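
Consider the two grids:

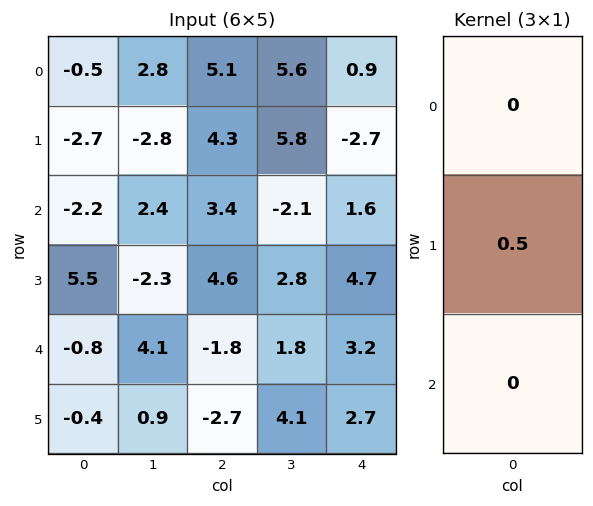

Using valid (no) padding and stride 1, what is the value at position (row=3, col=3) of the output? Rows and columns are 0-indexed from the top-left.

0.9

The receptive field on the input at this output position is [2.8 / 1.8 / 4.1]. Elementwise product with the kernel and sum: 1.8·0.5.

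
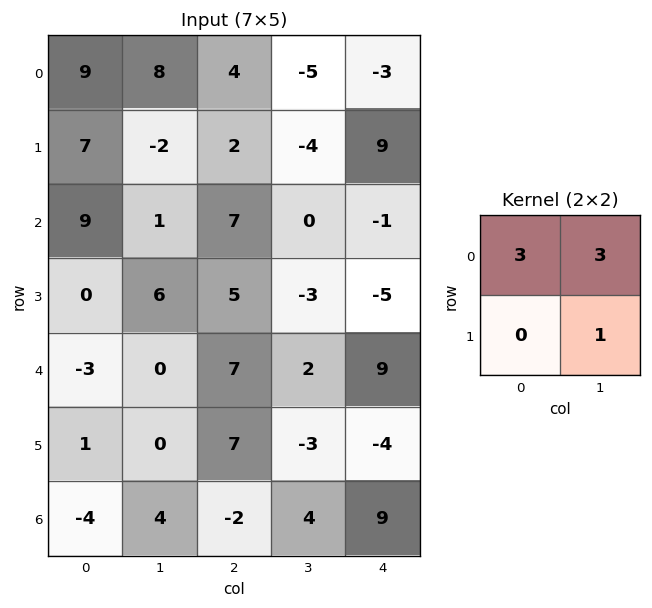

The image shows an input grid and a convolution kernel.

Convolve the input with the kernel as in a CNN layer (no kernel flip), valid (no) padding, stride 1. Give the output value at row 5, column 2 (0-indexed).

16

The receptive field on the input at this output position is [7 -3 / -2 4]. Elementwise product with the kernel and sum: 7·3 + -3·3 + 4·1.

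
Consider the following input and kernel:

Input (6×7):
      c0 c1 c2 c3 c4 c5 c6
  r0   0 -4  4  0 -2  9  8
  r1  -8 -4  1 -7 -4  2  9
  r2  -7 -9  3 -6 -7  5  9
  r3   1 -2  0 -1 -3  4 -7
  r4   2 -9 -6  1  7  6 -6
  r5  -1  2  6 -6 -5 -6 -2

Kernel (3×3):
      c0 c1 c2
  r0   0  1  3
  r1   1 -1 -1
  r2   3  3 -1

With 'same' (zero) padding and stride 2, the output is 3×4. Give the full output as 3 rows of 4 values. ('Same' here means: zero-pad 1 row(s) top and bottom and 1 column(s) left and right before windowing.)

-16 -10 -42 34
1 -31 -18 -4
-3 23 -30 -19

Output[0,0]: The receptive field on the zero-padded input at this output position is [0 0 0 / 0 0 -4 / 0 -8 -4]. Elementwise product with the kernel and sum: 0·1 + 0·3 + 0·1 + 0·-1 + -4·-1 + 0·3 + -8·3 + -4·-1.
Output[0,1]: The receptive field on the zero-padded input at this output position is [0 0 0 / -4 4 0 / -4 1 -7]. Elementwise product with the kernel and sum: 0·1 + 0·3 + -4·1 + 4·-1 + 0·-1 + -4·3 + 1·3 + -7·-1.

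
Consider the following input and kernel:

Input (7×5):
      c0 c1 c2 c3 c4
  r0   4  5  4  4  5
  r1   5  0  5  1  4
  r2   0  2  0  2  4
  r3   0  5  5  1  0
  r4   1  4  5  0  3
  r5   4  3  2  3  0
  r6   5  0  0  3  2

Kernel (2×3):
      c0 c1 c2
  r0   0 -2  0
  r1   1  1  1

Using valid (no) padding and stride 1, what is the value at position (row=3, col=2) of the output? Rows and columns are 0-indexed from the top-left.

6

The receptive field on the input at this output position is [5 1 0 / 5 0 3]. Elementwise product with the kernel and sum: 1·-2 + 5·1 + 0·1 + 3·1.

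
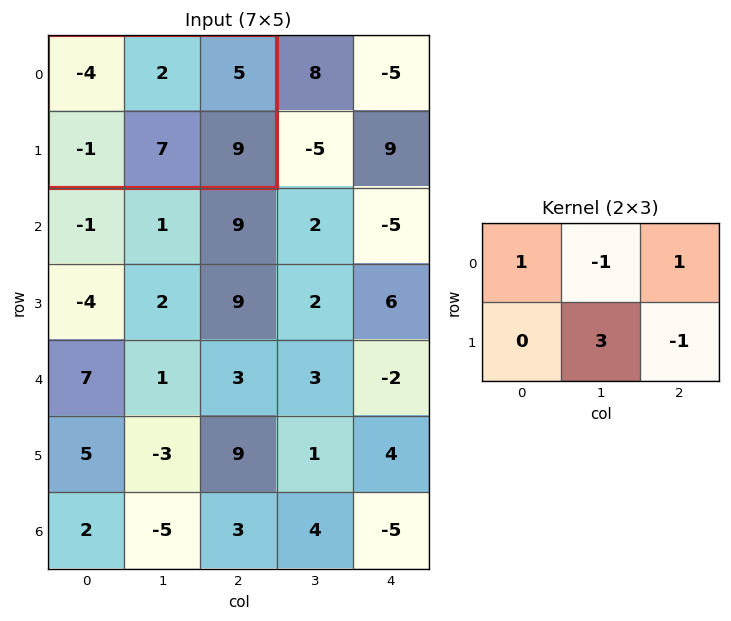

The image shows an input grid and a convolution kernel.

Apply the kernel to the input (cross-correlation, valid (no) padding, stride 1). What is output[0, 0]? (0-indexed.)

The receptive field on the input at this output position is [-4 2 5 / -1 7 9]. Elementwise product with the kernel and sum: -4·1 + 2·-1 + 5·1 + 7·3 + 9·-1.

11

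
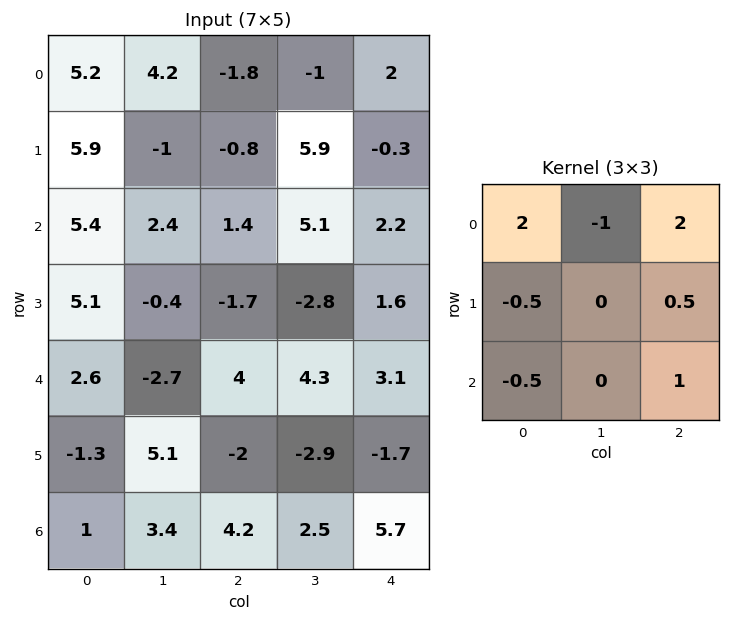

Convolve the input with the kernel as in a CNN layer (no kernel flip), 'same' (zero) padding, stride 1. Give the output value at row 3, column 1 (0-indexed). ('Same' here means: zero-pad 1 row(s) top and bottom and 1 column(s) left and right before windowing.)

The receptive field on the zero-padded input at this output position is [5.4 2.4 1.4 / 5.1 -0.4 -1.7 / 2.6 -2.7 4]. Elementwise product with the kernel and sum: 5.4·2 + 2.4·-1 + 1.4·2 + 5.1·-0.5 + -1.7·0.5 + 2.6·-0.5 + 4·1.

10.5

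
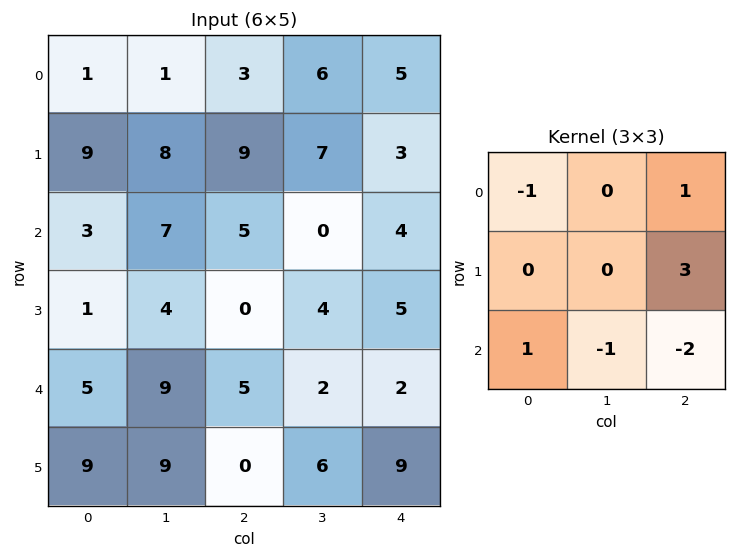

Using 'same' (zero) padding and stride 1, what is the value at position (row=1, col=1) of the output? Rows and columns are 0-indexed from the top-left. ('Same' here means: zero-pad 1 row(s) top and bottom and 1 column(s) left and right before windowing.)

The receptive field on the zero-padded input at this output position is [1 1 3 / 9 8 9 / 3 7 5]. Elementwise product with the kernel and sum: 1·-1 + 3·1 + 9·3 + 3·1 + 7·-1 + 5·-2.

15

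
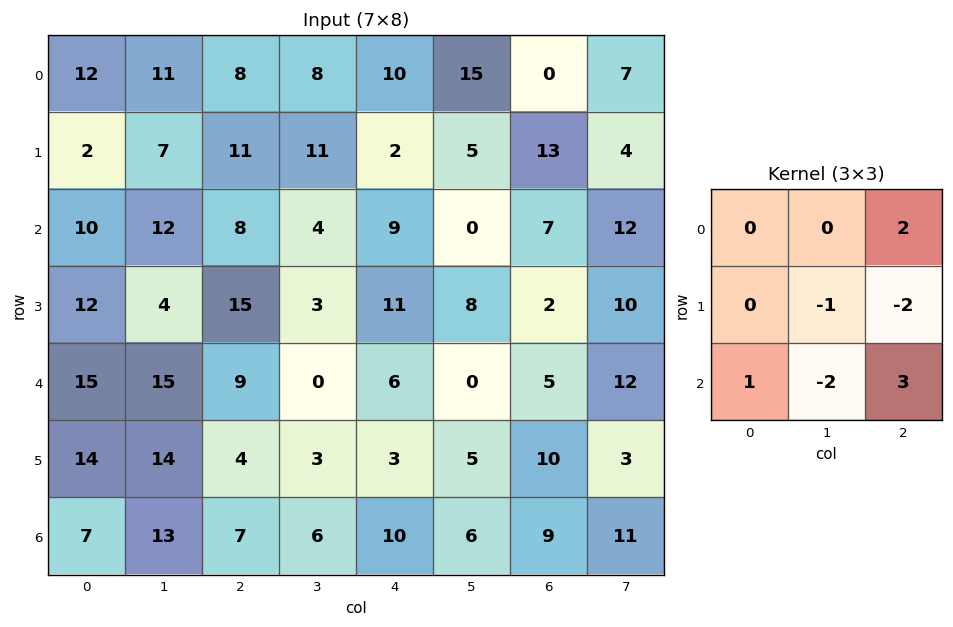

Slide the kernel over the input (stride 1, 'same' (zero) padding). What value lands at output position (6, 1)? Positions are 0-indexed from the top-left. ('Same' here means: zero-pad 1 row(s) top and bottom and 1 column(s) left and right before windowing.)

The receptive field on the zero-padded input at this output position is [14 14 4 / 7 13 7 / 0 0 0]. Elementwise product with the kernel and sum: 4·2 + 13·-1 + 7·-2 + 0·1 + 0·-2 + 0·3.

-19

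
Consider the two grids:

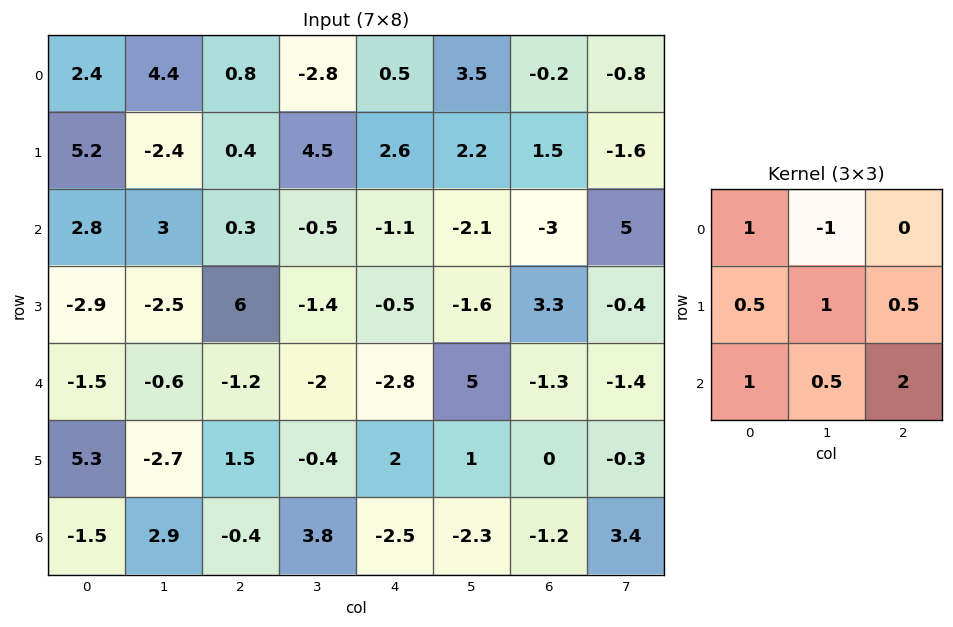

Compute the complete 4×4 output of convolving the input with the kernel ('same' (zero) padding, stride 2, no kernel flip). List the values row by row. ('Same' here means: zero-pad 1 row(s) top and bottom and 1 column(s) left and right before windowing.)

Output[0,0]: The receptive field on the zero-padded input at this output position is [0 0 0 / 0 2.4 4.4 / 0 5.2 -2.4]. Elementwise product with the kernel and sum: 0·1 + 0·-1 + 0·0.5 + 2.4·1 + 4.4·0.5 + 0·1 + 5.2·0.5 + -2.4·2.
Output[0,1]: The receptive field on the zero-padded input at this output position is [0 0 0 / 4.4 0.8 -2.8 / -2.4 0.4 4.5]. Elementwise product with the kernel and sum: 0·1 + 0·-1 + 4.4·0.5 + 0.8·1 + -2.8·0.5 + -2.4·1 + 0.4·0.5 + 4.5·2.

2.4 8.4 11.05 0.9
-7.35 -3.55 -5.35 -1.6
-1.65 -13.75 0.4 -4
-5.35 -1.25 -4.15 0.35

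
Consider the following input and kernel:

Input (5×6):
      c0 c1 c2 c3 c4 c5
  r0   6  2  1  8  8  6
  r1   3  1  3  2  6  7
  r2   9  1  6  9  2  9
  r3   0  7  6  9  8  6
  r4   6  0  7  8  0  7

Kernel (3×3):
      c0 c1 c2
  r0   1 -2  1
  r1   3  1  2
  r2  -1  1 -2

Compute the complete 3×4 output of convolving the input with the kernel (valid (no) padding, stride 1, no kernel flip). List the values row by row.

-1 5 15 -1
39 5 23 31
12 34 34 39

Output[0,0]: The receptive field on the input at this output position is [6 2 1 / 3 1 3 / 9 1 6]. Elementwise product with the kernel and sum: 6·1 + 2·-2 + 1·1 + 3·3 + 1·1 + 3·2 + 9·-1 + 1·1 + 6·-2.
Output[0,1]: The receptive field on the input at this output position is [2 1 8 / 1 3 2 / 1 6 9]. Elementwise product with the kernel and sum: 2·1 + 1·-2 + 8·1 + 1·3 + 3·1 + 2·2 + 1·-1 + 6·1 + 9·-2.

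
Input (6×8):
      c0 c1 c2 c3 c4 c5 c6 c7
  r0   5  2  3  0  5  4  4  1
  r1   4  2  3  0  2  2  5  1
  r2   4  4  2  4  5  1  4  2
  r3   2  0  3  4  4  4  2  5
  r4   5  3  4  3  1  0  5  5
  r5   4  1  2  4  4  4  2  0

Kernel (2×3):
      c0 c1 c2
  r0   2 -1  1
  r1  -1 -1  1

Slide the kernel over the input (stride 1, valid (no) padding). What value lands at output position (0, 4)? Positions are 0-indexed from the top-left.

The receptive field on the input at this output position is [5 4 4 / 2 2 5]. Elementwise product with the kernel and sum: 5·2 + 4·-1 + 4·1 + 2·-1 + 2·-1 + 5·1.

11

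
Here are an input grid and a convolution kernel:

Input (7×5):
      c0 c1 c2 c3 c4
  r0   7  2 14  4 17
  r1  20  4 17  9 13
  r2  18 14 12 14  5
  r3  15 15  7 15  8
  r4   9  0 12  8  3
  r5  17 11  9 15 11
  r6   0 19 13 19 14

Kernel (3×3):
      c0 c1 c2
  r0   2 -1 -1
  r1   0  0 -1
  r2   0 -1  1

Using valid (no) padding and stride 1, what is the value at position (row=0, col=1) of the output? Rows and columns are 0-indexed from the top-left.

-21

The receptive field on the input at this output position is [2 14 4 / 4 17 9 / 14 12 14]. Elementwise product with the kernel and sum: 2·2 + 14·-1 + 4·-1 + 9·-1 + 12·-1 + 14·1.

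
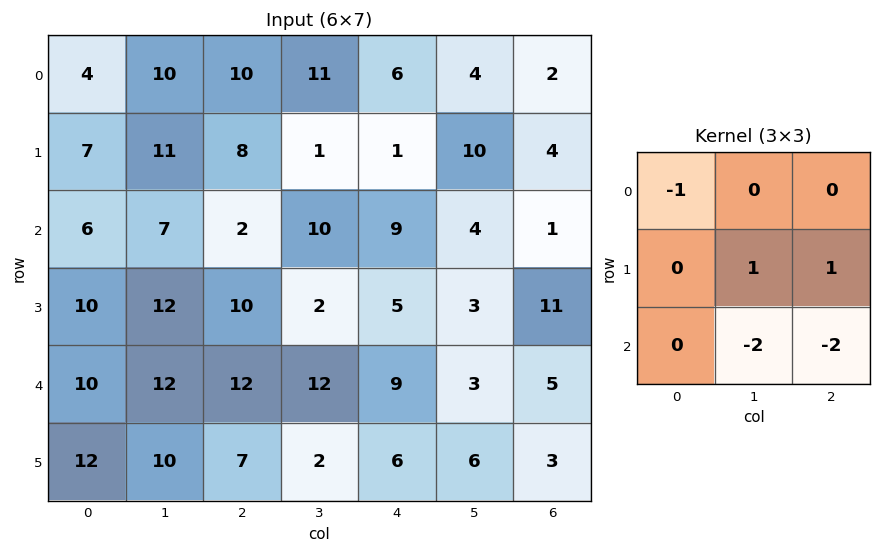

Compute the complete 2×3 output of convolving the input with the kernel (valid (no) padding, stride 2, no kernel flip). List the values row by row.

-3 -46 -2
-32 -37 -11

Output[0,0]: The receptive field on the input at this output position is [4 10 10 / 7 11 8 / 6 7 2]. Elementwise product with the kernel and sum: 4·-1 + 11·1 + 8·1 + 7·-2 + 2·-2.
Output[0,1]: The receptive field on the input at this output position is [10 11 6 / 8 1 1 / 2 10 9]. Elementwise product with the kernel and sum: 10·-1 + 1·1 + 1·1 + 10·-2 + 9·-2.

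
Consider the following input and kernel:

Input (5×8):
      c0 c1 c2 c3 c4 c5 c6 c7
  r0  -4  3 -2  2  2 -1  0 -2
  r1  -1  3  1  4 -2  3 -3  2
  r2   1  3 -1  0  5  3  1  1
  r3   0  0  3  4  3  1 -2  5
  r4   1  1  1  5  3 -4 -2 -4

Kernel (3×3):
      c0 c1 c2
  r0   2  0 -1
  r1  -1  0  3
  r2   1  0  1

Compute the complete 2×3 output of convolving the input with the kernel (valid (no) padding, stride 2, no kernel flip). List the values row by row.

-2 -9 3
14 3 1

Output[0,0]: The receptive field on the input at this output position is [-4 3 -2 / -1 3 1 / 1 3 -1]. Elementwise product with the kernel and sum: -4·2 + -2·-1 + -1·-1 + 1·3 + 1·1 + -1·1.
Output[0,1]: The receptive field on the input at this output position is [-2 2 2 / 1 4 -2 / -1 0 5]. Elementwise product with the kernel and sum: -2·2 + 2·-1 + 1·-1 + -2·3 + -1·1 + 5·1.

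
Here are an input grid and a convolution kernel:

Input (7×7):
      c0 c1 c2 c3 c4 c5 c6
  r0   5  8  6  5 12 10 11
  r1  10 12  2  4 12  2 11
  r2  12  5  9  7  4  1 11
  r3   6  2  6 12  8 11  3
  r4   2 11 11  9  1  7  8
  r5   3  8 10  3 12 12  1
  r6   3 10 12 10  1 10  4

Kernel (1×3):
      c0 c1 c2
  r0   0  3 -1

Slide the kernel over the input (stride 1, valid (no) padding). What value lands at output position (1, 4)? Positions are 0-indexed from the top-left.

-5

The receptive field on the input at this output position is [12 2 11]. Elementwise product with the kernel and sum: 2·3 + 11·-1.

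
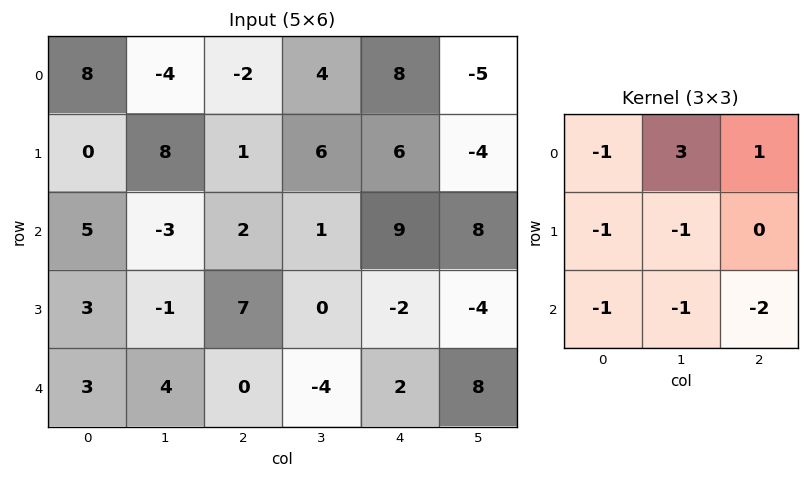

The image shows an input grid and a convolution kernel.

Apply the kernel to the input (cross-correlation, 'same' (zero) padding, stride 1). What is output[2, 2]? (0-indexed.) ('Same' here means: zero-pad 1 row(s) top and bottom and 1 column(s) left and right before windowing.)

-4

The receptive field on the zero-padded input at this output position is [8 1 6 / -3 2 1 / -1 7 0]. Elementwise product with the kernel and sum: 8·-1 + 1·3 + 6·1 + -3·-1 + 2·-1 + -1·-1 + 7·-1 + 0·-2.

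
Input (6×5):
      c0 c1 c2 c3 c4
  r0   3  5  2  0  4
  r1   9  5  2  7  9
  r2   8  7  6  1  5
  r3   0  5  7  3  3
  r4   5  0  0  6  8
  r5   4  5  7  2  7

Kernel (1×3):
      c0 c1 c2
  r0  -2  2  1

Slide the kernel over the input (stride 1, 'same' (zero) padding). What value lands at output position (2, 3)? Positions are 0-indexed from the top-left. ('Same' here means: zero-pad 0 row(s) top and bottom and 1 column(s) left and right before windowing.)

-5

The receptive field on the zero-padded input at this output position is [6 1 5]. Elementwise product with the kernel and sum: 6·-2 + 1·2 + 5·1.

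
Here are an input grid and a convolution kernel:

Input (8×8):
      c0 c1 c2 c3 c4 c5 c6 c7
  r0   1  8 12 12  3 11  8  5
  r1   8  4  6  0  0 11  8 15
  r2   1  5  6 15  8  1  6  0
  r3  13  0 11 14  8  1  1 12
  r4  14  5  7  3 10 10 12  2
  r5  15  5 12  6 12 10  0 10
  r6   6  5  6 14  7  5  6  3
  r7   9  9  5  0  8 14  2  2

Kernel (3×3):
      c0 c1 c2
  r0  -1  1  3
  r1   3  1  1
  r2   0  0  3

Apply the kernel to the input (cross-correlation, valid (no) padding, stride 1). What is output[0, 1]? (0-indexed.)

103

The receptive field on the input at this output position is [8 12 12 / 4 6 0 / 5 6 15]. Elementwise product with the kernel and sum: 8·-1 + 12·1 + 12·3 + 4·3 + 6·1 + 0·1 + 15·3.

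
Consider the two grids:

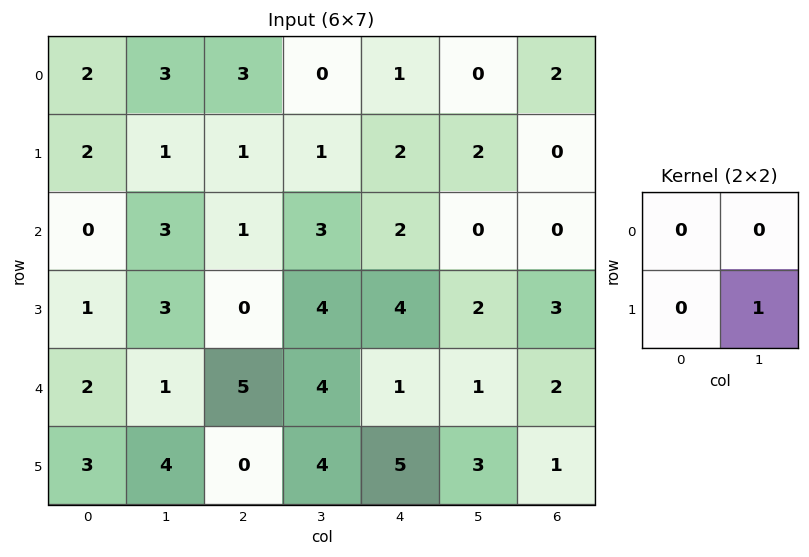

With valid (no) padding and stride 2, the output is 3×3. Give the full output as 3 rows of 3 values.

1 1 2
3 4 2
4 4 3

Output[0,0]: The receptive field on the input at this output position is [2 3 / 2 1]. Elementwise product with the kernel and sum: 1·1.
Output[0,1]: The receptive field on the input at this output position is [3 0 / 1 1]. Elementwise product with the kernel and sum: 1·1.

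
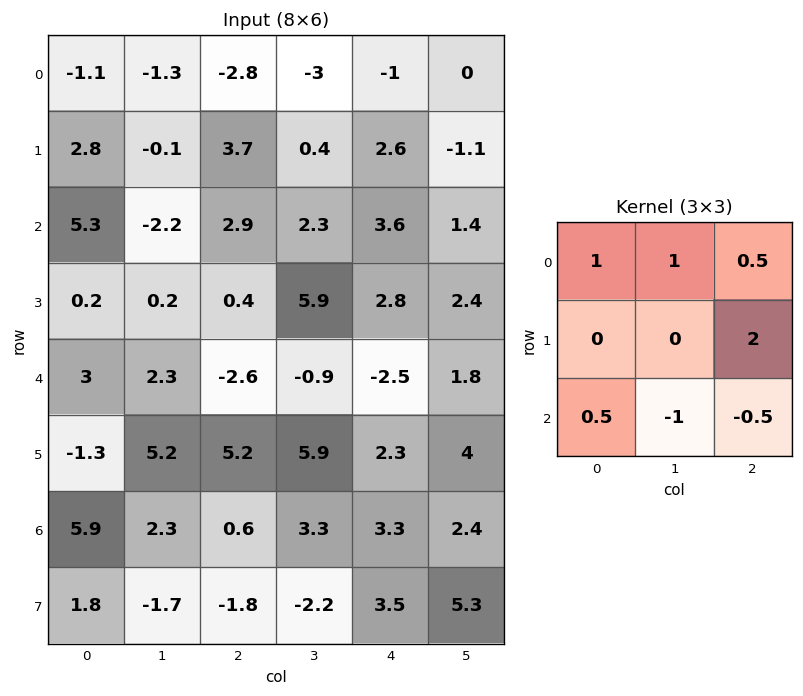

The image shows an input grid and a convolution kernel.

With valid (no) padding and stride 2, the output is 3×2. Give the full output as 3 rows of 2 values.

Output[0,0]: The receptive field on the input at this output position is [-1.1 -1.3 -2.8 / 2.8 -0.1 3.7 / 5.3 -2.2 2.9]. Elementwise product with the kernel and sum: -1.1·1 + -1.3·1 + -2.8·0.5 + 3.7·2 + 5.3·0.5 + -2.2·-1 + 2.9·-0.5.
Output[0,1]: The receptive field on the input at this output position is [-2.8 -3 -1 / 3.7 0.4 2.6 / 2.9 2.3 3.6]. Elementwise product with the kernel and sum: -2.8·1 + -3·1 + -1·0.5 + 2.6·2 + 2.9·0.5 + 2.3·-1 + 3.6·-0.5.

7 -3.75
5.85 13.45
14.75 -4.8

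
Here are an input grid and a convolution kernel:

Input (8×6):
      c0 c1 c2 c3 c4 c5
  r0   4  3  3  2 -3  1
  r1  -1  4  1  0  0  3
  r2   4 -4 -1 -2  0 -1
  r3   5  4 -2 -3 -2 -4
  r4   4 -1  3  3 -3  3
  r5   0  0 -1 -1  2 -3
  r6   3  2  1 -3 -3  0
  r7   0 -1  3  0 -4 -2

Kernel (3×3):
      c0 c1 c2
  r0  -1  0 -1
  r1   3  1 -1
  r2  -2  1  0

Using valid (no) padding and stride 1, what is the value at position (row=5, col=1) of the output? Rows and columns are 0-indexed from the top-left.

The receptive field on the input at this output position is [0 -1 -1 / 2 1 -3 / -1 3 0]. Elementwise product with the kernel and sum: 0·-1 + -1·-1 + 2·3 + 1·1 + -3·-1 + -1·-2 + 3·1.

16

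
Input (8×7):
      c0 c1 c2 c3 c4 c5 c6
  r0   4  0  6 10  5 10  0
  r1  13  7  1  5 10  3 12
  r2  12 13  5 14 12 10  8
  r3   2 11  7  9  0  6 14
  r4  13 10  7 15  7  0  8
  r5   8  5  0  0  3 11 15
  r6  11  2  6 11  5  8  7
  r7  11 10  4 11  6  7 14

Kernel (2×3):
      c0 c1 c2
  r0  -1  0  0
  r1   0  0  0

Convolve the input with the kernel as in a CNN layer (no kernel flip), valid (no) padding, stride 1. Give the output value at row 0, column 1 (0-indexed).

The receptive field on the input at this output position is [0 6 10 / 7 1 5]. Elementwise product with the kernel and sum: 0·-1.

0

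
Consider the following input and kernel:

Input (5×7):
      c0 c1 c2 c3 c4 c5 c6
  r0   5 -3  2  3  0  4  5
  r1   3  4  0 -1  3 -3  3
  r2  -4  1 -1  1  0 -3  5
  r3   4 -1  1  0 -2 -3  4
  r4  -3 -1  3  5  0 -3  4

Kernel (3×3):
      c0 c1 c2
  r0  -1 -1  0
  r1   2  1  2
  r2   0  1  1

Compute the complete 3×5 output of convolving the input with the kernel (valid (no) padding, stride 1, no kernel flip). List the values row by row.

8 7 1 -11 7
-16 0 -2 -11 8
14 7 3 -12 5

Output[0,0]: The receptive field on the input at this output position is [5 -3 2 / 3 4 0 / -4 1 -1]. Elementwise product with the kernel and sum: 5·-1 + -3·-1 + 3·2 + 4·1 + 0·2 + 1·1 + -1·1.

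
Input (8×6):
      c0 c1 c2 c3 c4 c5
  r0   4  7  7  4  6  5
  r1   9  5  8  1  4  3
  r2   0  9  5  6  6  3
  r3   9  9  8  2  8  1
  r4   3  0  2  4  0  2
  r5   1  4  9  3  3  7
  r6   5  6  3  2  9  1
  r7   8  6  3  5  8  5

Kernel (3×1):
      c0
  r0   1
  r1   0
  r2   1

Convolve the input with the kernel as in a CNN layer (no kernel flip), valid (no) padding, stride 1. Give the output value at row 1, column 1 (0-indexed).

14

The receptive field on the input at this output position is [5 / 9 / 9]. Elementwise product with the kernel and sum: 5·1 + 9·1.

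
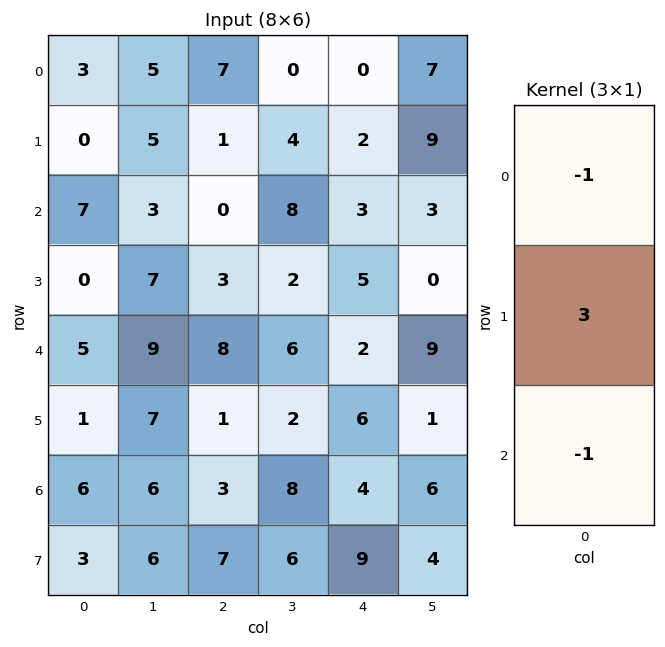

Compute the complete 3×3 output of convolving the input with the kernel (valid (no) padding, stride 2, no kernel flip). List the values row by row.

-10 -4 3
-12 1 10
-8 -8 12

Output[0,0]: The receptive field on the input at this output position is [3 / 0 / 7]. Elementwise product with the kernel and sum: 3·-1 + 0·3 + 7·-1.
Output[0,1]: The receptive field on the input at this output position is [7 / 1 / 0]. Elementwise product with the kernel and sum: 7·-1 + 1·3 + 0·-1.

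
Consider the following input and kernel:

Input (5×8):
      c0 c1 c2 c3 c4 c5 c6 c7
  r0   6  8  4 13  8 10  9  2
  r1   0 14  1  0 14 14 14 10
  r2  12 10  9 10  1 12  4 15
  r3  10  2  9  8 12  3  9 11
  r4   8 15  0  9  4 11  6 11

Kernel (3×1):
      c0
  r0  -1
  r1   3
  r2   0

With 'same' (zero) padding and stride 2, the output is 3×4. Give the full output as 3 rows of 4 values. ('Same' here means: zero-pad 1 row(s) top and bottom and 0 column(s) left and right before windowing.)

Output[0,0]: The receptive field on the zero-padded input at this output position is [0 / 6 / 0]. Elementwise product with the kernel and sum: 0·-1 + 6·3.

18 12 24 27
36 26 -11 -2
14 -9 0 9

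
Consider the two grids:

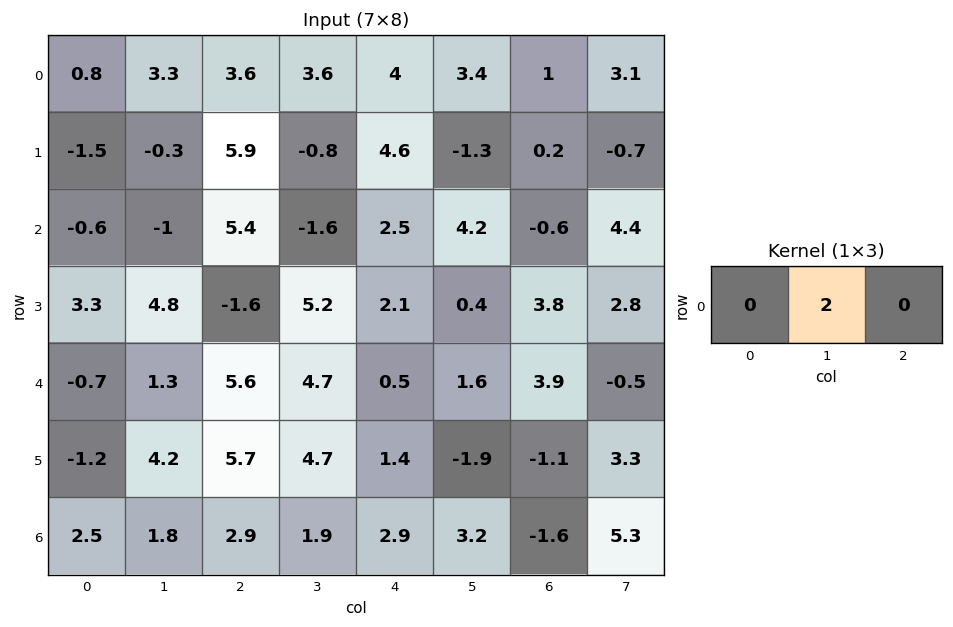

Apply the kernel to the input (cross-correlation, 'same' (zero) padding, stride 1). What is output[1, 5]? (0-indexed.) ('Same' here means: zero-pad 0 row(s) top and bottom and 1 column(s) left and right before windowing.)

The receptive field on the zero-padded input at this output position is [4.6 -1.3 0.2]. Elementwise product with the kernel and sum: -1.3·2.

-2.6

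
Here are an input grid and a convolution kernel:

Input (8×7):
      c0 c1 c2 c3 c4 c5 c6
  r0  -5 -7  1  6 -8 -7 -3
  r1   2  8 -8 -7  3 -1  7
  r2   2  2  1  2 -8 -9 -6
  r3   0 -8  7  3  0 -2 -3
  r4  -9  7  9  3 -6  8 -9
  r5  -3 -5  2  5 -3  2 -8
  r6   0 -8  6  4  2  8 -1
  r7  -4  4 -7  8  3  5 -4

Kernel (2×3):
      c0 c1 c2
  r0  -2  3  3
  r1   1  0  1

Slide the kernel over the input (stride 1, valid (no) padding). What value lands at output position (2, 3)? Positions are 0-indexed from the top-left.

The receptive field on the input at this output position is [2 -8 -9 / 3 0 -2]. Elementwise product with the kernel and sum: 2·-2 + -8·3 + -9·3 + 3·1 + -2·1.

-54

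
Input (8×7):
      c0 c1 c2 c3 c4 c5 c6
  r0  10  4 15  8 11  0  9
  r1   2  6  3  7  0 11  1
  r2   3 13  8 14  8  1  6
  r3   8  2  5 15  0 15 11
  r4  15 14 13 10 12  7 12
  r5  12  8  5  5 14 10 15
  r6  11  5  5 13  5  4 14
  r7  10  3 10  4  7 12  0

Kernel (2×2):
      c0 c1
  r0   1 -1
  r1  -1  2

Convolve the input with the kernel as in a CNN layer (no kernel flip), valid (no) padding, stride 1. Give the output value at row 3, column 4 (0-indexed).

The receptive field on the input at this output position is [0 15 / 12 7]. Elementwise product with the kernel and sum: 0·1 + 15·-1 + 12·-1 + 7·2.

-13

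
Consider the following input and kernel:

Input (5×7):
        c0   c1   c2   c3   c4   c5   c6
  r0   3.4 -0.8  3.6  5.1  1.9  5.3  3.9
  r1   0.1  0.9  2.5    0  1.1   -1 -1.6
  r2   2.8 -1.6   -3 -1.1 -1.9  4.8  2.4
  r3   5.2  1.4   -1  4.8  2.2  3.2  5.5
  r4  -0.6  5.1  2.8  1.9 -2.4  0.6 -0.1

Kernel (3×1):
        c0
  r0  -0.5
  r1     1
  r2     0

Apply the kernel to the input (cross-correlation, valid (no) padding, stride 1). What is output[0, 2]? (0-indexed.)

0.7

The receptive field on the input at this output position is [3.6 / 2.5 / -3]. Elementwise product with the kernel and sum: 3.6·-0.5 + 2.5·1.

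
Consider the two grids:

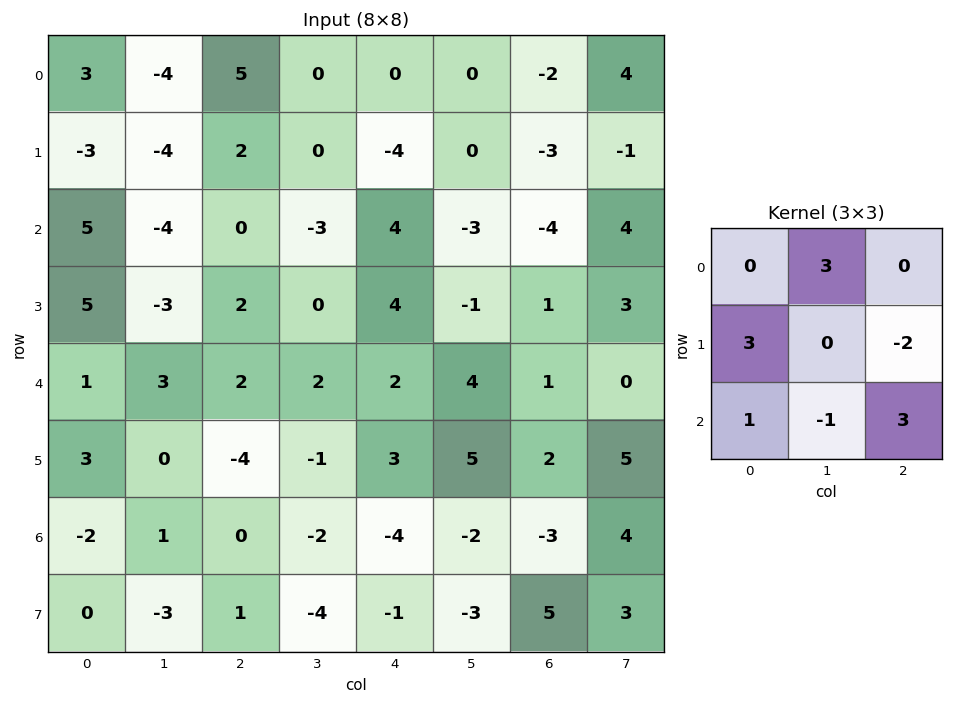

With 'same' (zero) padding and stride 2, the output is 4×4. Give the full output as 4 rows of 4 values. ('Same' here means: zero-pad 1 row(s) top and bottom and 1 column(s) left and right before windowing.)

Output[0,0]: The receptive field on the zero-padded input at this output position is [0 0 0 / 0 3 -4 / 0 -3 -4]. Elementwise product with the kernel and sum: 0·3 + 0·3 + -4·-2 + 0·1 + -3·-1 + -4·3.

-1 -18 4 -8
-15 -5 -22 -19
6 12 21 33
-2 -21 -5 -7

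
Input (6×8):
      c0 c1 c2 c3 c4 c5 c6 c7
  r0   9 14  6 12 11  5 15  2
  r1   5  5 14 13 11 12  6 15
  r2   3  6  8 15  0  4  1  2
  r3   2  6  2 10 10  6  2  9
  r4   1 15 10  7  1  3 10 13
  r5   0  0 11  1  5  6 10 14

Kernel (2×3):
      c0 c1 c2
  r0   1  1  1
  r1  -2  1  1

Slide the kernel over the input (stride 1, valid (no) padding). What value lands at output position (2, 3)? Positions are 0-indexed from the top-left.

15

The receptive field on the input at this output position is [15 0 4 / 10 10 6]. Elementwise product with the kernel and sum: 15·1 + 0·1 + 4·1 + 10·-2 + 10·1 + 6·1.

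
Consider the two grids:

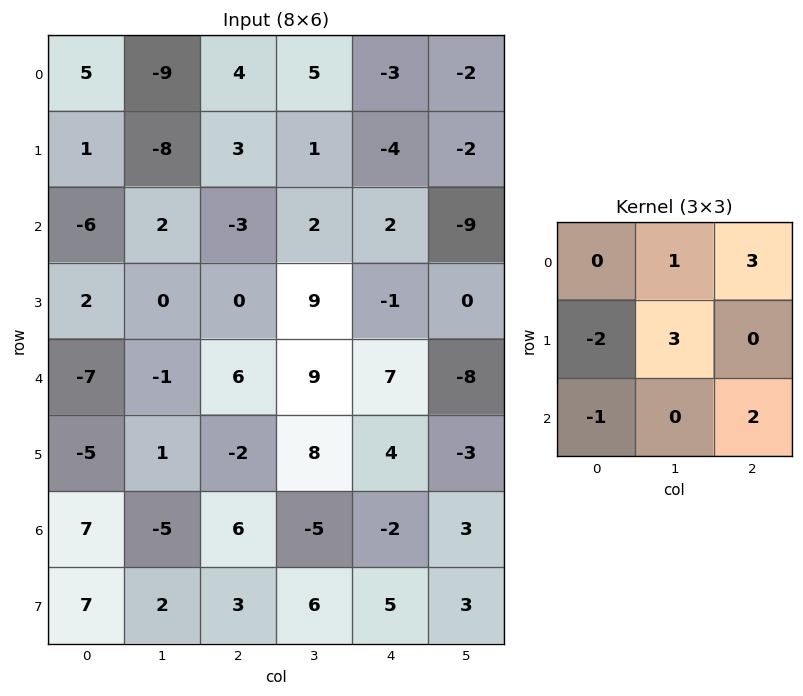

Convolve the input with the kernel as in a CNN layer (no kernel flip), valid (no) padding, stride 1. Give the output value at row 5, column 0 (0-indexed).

-35

The receptive field on the input at this output position is [-5 1 -2 / 7 -5 6 / 7 2 3]. Elementwise product with the kernel and sum: 1·1 + -2·3 + 7·-2 + -5·3 + 7·-1 + 3·2.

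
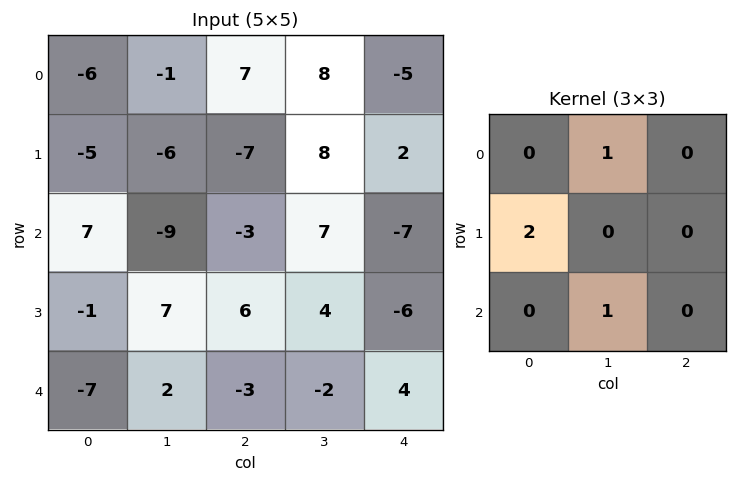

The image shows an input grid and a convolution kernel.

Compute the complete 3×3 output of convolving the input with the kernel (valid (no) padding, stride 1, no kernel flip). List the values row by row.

-20 -8 1
15 -19 6
-9 8 17

Output[0,0]: The receptive field on the input at this output position is [-6 -1 7 / -5 -6 -7 / 7 -9 -3]. Elementwise product with the kernel and sum: -1·1 + -5·2 + -9·1.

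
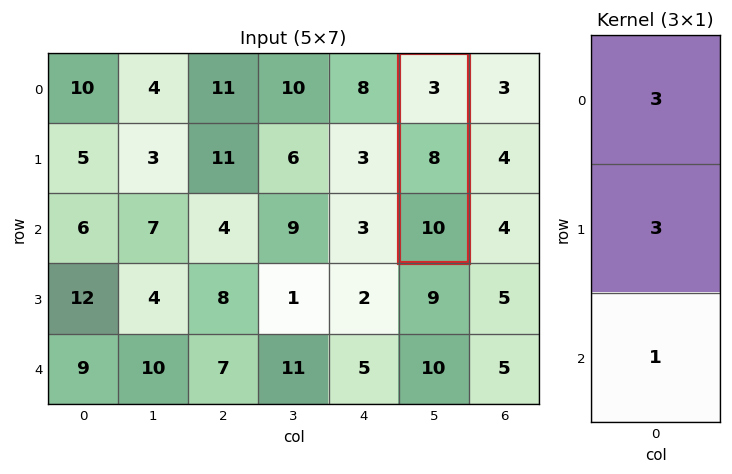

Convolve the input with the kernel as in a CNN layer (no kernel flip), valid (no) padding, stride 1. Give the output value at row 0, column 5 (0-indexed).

43

The receptive field on the input at this output position is [3 / 8 / 10]. Elementwise product with the kernel and sum: 3·3 + 8·3 + 10·1.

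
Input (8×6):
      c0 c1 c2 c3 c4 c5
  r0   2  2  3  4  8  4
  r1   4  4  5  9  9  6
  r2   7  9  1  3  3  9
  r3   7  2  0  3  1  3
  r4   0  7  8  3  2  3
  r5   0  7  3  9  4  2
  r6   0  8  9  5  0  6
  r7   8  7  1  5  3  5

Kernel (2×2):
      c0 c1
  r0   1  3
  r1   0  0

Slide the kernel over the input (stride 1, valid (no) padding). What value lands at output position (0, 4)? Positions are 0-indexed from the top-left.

The receptive field on the input at this output position is [8 4 / 9 6]. Elementwise product with the kernel and sum: 8·1 + 4·3.

20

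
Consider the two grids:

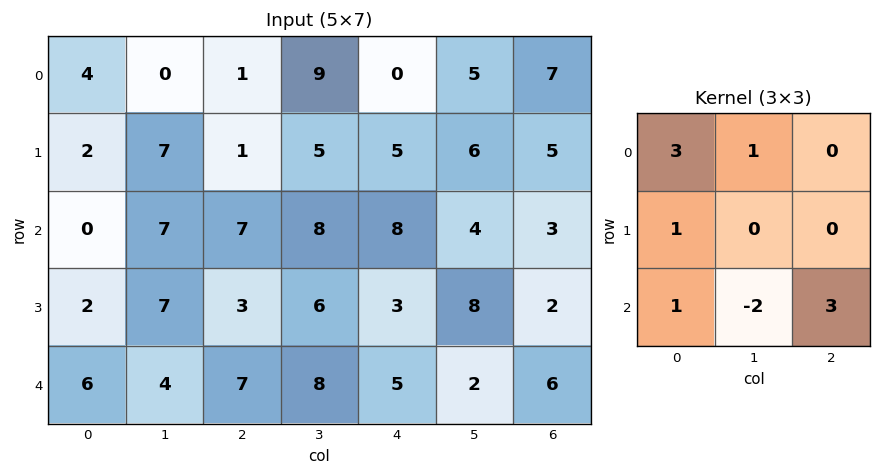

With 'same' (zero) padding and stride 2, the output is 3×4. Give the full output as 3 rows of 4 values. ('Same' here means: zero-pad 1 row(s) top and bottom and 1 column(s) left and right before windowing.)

17 20 22 1
19 48 52 31
2 28 29 28

Output[0,0]: The receptive field on the zero-padded input at this output position is [0 0 0 / 0 4 0 / 0 2 7]. Elementwise product with the kernel and sum: 0·3 + 0·1 + 0·1 + 0·1 + 2·-2 + 7·3.
Output[0,1]: The receptive field on the zero-padded input at this output position is [0 0 0 / 0 1 9 / 7 1 5]. Elementwise product with the kernel and sum: 0·3 + 0·1 + 0·1 + 7·1 + 1·-2 + 5·3.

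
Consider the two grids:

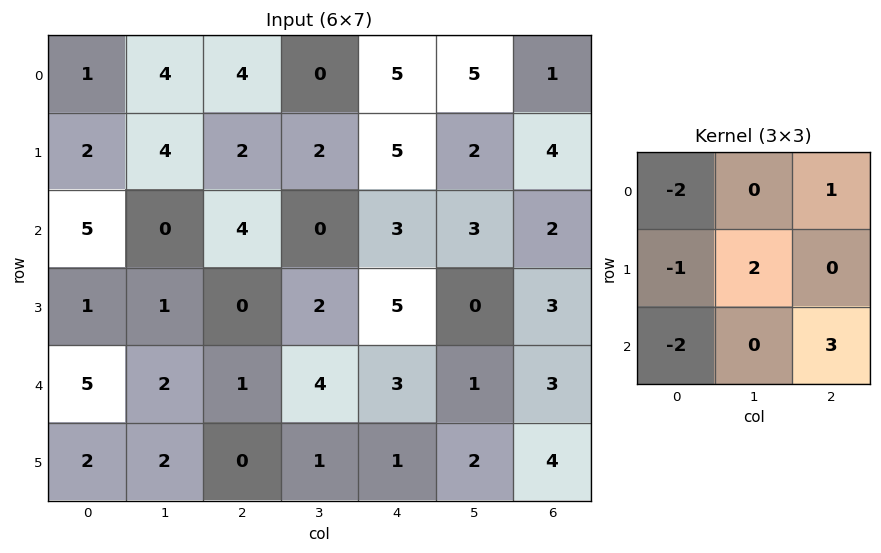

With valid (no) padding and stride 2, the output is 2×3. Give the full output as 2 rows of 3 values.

10 0 -10
-12 6 -6

Output[0,0]: The receptive field on the input at this output position is [1 4 4 / 2 4 2 / 5 0 4]. Elementwise product with the kernel and sum: 1·-2 + 4·1 + 2·-1 + 4·2 + 5·-2 + 4·3.
Output[0,1]: The receptive field on the input at this output position is [4 0 5 / 2 2 5 / 4 0 3]. Elementwise product with the kernel and sum: 4·-2 + 5·1 + 2·-1 + 2·2 + 4·-2 + 3·3.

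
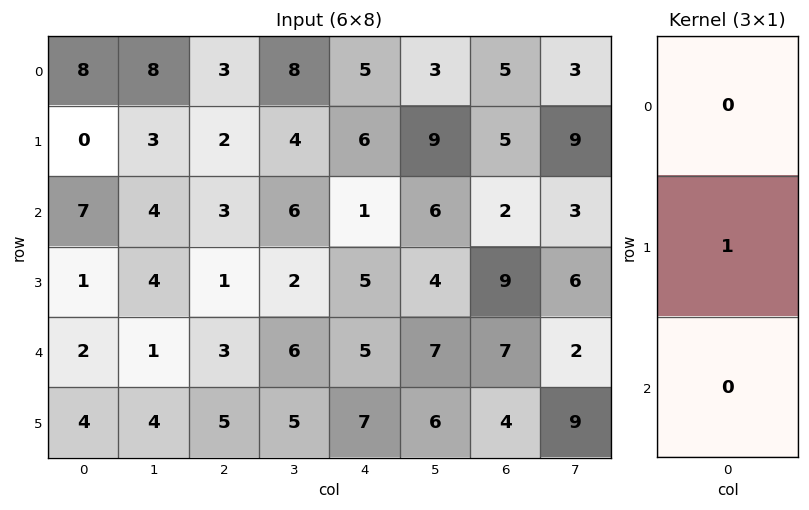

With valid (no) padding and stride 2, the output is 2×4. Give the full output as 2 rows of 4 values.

Output[0,0]: The receptive field on the input at this output position is [8 / 0 / 7]. Elementwise product with the kernel and sum: 0·1.
Output[0,1]: The receptive field on the input at this output position is [3 / 2 / 3]. Elementwise product with the kernel and sum: 2·1.

0 2 6 5
1 1 5 9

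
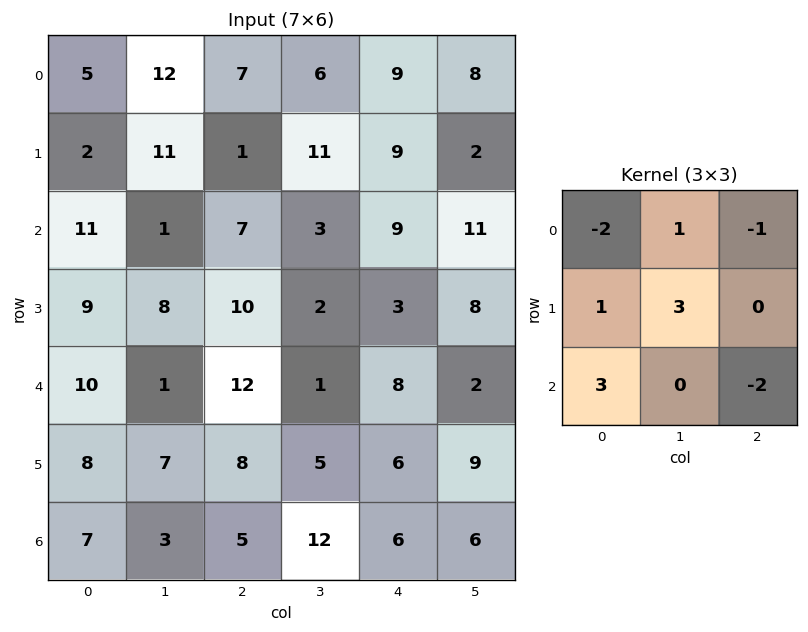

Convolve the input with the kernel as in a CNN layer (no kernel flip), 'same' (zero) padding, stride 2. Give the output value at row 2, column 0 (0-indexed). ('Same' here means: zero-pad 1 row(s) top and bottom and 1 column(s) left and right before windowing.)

The receptive field on the zero-padded input at this output position is [0 9 8 / 0 10 1 / 0 8 7]. Elementwise product with the kernel and sum: 0·-2 + 9·1 + 8·-1 + 0·1 + 10·3 + 0·3 + 7·-2.

17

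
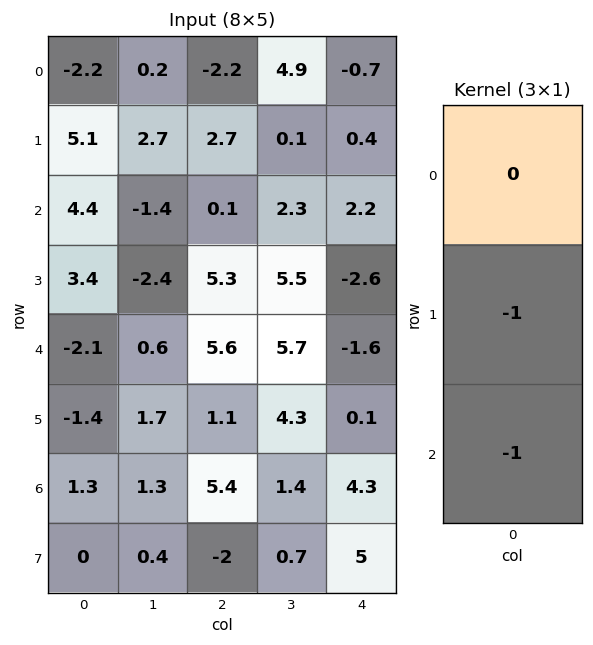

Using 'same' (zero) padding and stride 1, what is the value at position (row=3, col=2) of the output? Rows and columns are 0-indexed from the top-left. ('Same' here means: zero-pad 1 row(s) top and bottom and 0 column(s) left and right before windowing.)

-10.9

The receptive field on the zero-padded input at this output position is [0.1 / 5.3 / 5.6]. Elementwise product with the kernel and sum: 5.3·-1 + 5.6·-1.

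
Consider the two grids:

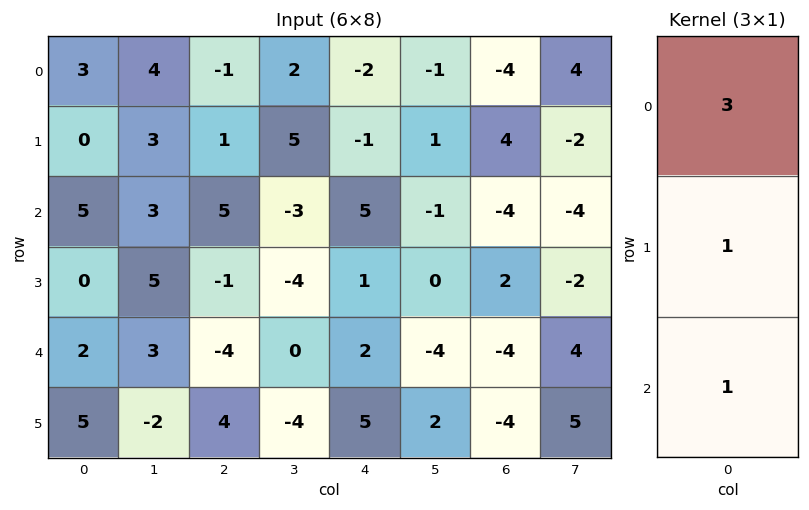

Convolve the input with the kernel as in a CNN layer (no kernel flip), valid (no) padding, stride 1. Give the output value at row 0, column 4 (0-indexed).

-2

The receptive field on the input at this output position is [-2 / -1 / 5]. Elementwise product with the kernel and sum: -2·3 + -1·1 + 5·1.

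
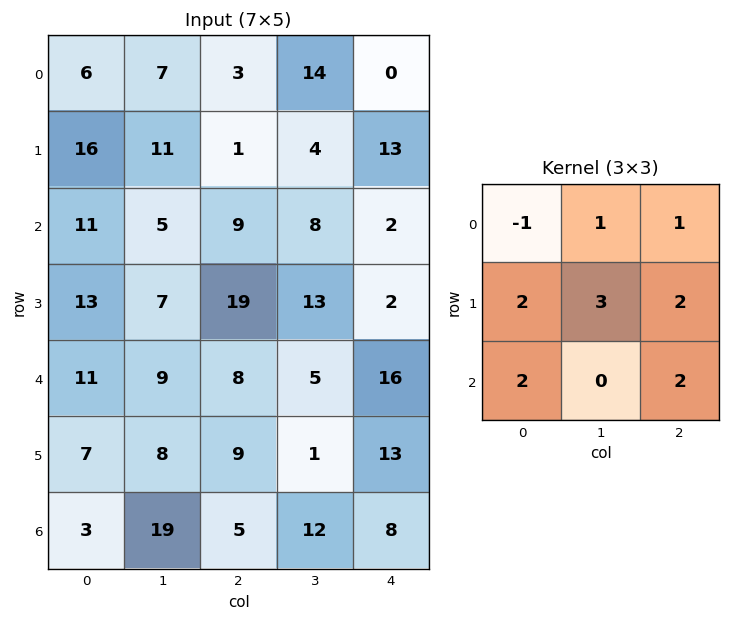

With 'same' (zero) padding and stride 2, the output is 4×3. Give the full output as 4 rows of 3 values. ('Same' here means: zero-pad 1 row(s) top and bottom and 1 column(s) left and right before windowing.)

Output[0,0]: The receptive field on the zero-padded input at this output position is [0 0 0 / 0 6 7 / 0 16 11]. Elementwise product with the kernel and sum: 0·-1 + 0·1 + 0·1 + 0·2 + 6·3 + 7·2 + 0·2 + 11·2.

54 81 36
84 87 57
87 95 49
62 79 60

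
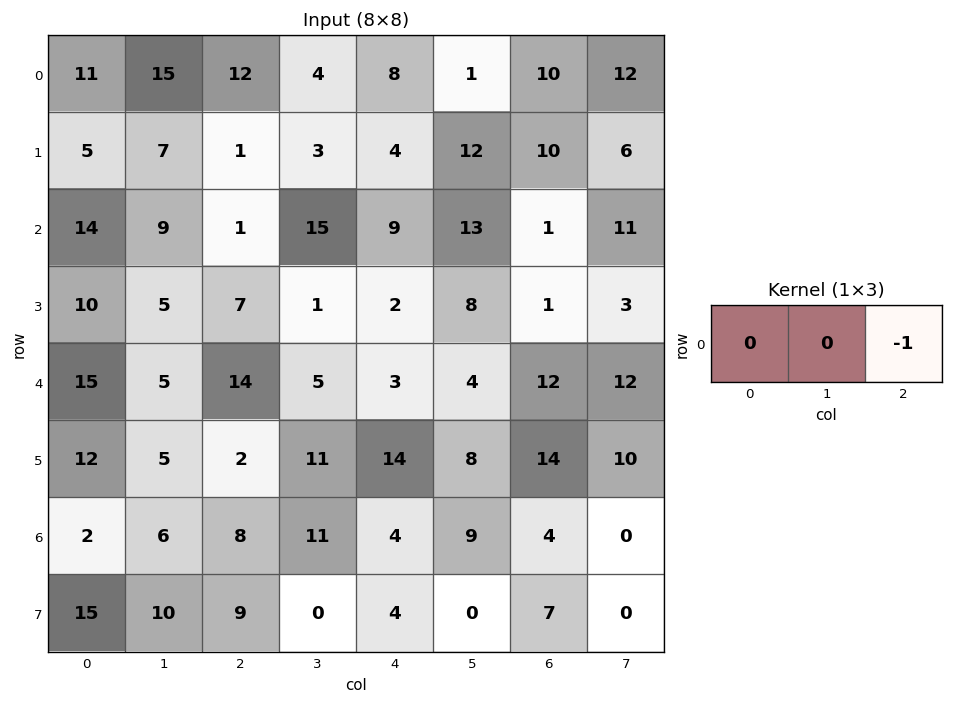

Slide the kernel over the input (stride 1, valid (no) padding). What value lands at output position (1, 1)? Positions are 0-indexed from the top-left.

The receptive field on the input at this output position is [7 1 3]. Elementwise product with the kernel and sum: 3·-1.

-3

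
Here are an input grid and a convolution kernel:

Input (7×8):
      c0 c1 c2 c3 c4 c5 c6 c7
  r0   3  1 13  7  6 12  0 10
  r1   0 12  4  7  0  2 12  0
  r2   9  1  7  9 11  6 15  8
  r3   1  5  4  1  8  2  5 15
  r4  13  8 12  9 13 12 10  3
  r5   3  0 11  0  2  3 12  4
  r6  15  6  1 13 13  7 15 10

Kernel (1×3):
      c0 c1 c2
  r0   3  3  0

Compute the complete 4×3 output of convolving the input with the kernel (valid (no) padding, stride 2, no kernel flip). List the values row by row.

Output[0,0]: The receptive field on the input at this output position is [3 1 13]. Elementwise product with the kernel and sum: 3·3 + 1·3.
Output[0,1]: The receptive field on the input at this output position is [13 7 6]. Elementwise product with the kernel and sum: 13·3 + 7·3.

12 60 54
30 48 51
63 63 75
63 42 60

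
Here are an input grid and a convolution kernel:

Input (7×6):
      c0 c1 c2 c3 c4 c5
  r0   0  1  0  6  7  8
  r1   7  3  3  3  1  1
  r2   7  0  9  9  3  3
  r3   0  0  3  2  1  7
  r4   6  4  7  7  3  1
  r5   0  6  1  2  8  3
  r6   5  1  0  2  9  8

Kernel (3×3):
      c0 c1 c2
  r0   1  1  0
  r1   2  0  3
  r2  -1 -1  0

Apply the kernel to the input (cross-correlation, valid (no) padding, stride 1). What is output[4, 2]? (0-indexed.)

38

The receptive field on the input at this output position is [7 7 3 / 1 2 8 / 0 2 9]. Elementwise product with the kernel and sum: 7·1 + 7·1 + 1·2 + 8·3 + 0·-1 + 2·-1.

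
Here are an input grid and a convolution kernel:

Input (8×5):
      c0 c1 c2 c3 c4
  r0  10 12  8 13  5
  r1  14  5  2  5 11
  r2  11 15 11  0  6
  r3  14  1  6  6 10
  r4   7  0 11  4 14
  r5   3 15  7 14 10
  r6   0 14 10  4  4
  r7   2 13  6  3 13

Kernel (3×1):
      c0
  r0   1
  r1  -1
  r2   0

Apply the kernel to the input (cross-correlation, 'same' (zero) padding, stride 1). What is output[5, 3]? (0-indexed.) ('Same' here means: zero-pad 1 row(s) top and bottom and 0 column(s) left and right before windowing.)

The receptive field on the zero-padded input at this output position is [4 / 14 / 4]. Elementwise product with the kernel and sum: 4·1 + 14·-1.

-10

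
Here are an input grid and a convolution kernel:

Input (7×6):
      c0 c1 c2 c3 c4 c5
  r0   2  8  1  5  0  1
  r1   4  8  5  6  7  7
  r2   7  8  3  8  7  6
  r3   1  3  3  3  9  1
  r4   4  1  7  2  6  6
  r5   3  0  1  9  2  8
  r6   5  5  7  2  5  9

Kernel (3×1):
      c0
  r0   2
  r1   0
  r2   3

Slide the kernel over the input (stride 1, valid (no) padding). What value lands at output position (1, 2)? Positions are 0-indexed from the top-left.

The receptive field on the input at this output position is [5 / 3 / 3]. Elementwise product with the kernel and sum: 5·2 + 3·3.

19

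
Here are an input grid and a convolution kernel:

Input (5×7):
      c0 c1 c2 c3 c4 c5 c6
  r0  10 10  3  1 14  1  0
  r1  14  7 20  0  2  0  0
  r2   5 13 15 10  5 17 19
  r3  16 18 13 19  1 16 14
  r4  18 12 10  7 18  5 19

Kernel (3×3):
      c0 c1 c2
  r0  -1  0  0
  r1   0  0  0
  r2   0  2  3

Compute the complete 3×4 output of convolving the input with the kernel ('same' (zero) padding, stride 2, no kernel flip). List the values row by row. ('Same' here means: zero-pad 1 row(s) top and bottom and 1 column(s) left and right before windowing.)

49 40 4 0
86 76 50 28
0 -18 -19 -16

Output[0,0]: The receptive field on the zero-padded input at this output position is [0 0 0 / 0 10 10 / 0 14 7]. Elementwise product with the kernel and sum: 0·-1 + 14·2 + 7·3.
Output[0,1]: The receptive field on the zero-padded input at this output position is [0 0 0 / 10 3 1 / 7 20 0]. Elementwise product with the kernel and sum: 0·-1 + 20·2 + 0·3.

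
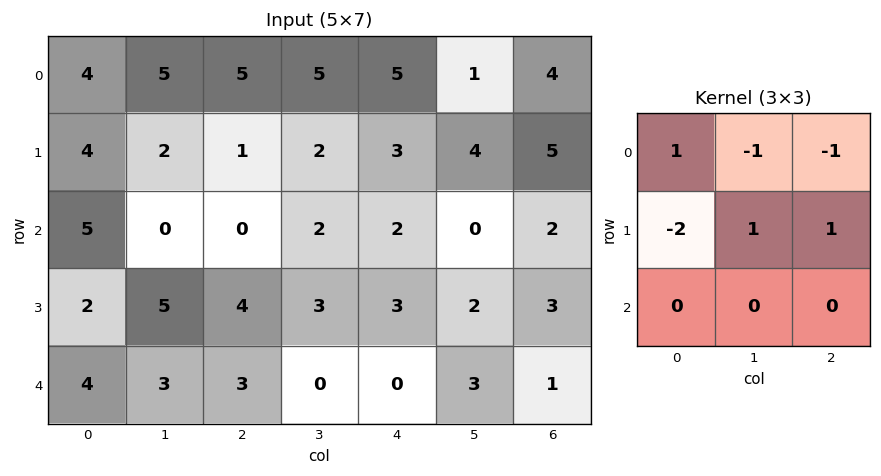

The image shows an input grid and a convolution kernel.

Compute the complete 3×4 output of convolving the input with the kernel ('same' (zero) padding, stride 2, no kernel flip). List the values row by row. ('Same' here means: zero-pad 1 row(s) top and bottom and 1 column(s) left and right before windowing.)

9 0 -4 2
-1 1 -7 1
0 -5 1 -6

Output[0,0]: The receptive field on the zero-padded input at this output position is [0 0 0 / 0 4 5 / 0 4 2]. Elementwise product with the kernel and sum: 0·1 + 0·-1 + 0·-1 + 0·-2 + 4·1 + 5·1.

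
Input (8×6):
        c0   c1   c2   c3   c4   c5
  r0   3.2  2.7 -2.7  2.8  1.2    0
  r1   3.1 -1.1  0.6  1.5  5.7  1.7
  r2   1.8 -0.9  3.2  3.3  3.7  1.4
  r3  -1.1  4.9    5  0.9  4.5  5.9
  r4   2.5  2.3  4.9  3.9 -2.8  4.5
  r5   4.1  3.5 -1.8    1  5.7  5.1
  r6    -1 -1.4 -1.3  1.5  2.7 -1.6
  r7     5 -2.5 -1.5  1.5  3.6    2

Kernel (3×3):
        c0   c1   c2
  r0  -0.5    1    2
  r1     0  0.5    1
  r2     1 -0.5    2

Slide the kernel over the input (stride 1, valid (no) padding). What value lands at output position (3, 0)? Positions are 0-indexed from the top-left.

The receptive field on the input at this output position is [-1.1 4.9 5 / 2.5 2.3 4.9 / 4.1 3.5 -1.8]. Elementwise product with the kernel and sum: -1.1·-0.5 + 4.9·1 + 5·2 + 2.3·0.5 + 4.9·1 + 4.1·1 + 3.5·-0.5 + -1.8·2.

20.25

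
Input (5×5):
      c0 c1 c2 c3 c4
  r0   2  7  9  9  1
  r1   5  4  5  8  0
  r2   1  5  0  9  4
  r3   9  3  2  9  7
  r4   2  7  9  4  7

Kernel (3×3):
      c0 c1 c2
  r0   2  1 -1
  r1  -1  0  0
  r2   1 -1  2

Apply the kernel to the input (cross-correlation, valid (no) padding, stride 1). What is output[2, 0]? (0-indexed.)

The receptive field on the input at this output position is [1 5 0 / 9 3 2 / 2 7 9]. Elementwise product with the kernel and sum: 1·2 + 5·1 + 0·-1 + 9·-1 + 2·1 + 7·-1 + 9·2.

11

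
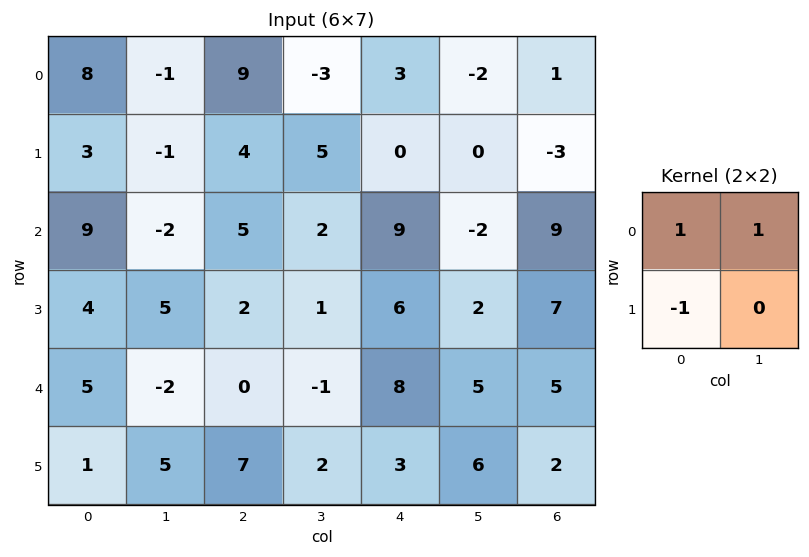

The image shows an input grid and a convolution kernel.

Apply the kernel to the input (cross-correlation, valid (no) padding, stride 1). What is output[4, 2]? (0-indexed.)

-8

The receptive field on the input at this output position is [0 -1 / 7 2]. Elementwise product with the kernel and sum: 0·1 + -1·1 + 7·-1.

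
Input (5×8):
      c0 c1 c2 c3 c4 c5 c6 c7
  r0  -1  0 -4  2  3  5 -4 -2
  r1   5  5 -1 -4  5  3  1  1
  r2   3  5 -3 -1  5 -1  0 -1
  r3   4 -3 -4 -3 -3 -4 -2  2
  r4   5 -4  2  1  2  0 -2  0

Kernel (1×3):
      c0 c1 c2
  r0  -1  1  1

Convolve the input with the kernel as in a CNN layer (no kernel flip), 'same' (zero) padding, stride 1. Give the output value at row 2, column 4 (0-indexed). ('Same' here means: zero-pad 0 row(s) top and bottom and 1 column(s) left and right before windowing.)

The receptive field on the zero-padded input at this output position is [-1 5 -1]. Elementwise product with the kernel and sum: -1·-1 + 5·1 + -1·1.

5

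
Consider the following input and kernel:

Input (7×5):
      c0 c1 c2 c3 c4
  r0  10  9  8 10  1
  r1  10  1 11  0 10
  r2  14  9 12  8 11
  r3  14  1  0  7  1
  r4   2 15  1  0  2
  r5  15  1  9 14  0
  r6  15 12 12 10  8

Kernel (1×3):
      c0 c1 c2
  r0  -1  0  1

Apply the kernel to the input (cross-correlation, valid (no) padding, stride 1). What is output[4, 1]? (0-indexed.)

The receptive field on the input at this output position is [15 1 0]. Elementwise product with the kernel and sum: 15·-1 + 0·1.

-15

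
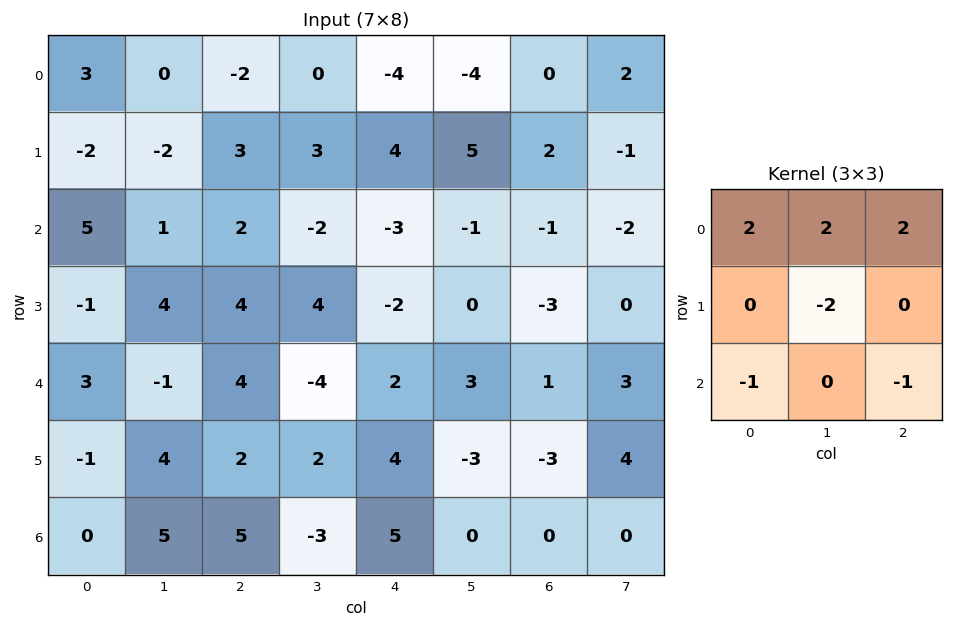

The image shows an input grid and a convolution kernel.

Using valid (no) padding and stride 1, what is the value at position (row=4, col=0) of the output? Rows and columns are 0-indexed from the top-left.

-1

The receptive field on the input at this output position is [3 -1 4 / -1 4 2 / 0 5 5]. Elementwise product with the kernel and sum: 3·2 + -1·2 + 4·2 + 4·-2 + 0·-1 + 5·-1.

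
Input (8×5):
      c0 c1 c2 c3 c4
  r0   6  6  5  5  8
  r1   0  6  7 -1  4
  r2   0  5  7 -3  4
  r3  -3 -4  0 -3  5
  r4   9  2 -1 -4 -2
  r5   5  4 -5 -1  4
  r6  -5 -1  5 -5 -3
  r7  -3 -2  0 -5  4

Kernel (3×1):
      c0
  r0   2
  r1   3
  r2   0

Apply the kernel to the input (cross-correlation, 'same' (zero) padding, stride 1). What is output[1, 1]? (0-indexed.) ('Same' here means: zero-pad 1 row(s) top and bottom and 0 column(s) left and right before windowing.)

30

The receptive field on the zero-padded input at this output position is [6 / 6 / 5]. Elementwise product with the kernel and sum: 6·2 + 6·3.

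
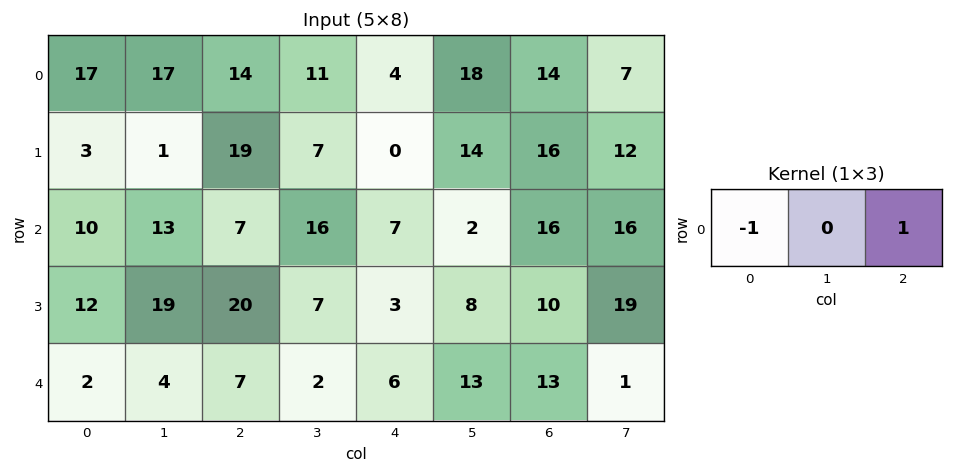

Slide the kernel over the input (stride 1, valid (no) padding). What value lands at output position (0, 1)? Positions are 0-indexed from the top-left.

The receptive field on the input at this output position is [17 14 11]. Elementwise product with the kernel and sum: 17·-1 + 11·1.

-6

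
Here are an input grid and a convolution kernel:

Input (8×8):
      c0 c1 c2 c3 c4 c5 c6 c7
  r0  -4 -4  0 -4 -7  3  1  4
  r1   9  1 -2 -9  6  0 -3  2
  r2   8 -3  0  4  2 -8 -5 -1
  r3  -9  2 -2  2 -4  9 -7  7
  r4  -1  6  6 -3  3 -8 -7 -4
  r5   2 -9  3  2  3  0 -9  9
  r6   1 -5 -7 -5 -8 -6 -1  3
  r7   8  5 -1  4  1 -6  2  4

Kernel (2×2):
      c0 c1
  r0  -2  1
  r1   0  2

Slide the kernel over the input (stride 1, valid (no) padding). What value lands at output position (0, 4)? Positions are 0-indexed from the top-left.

The receptive field on the input at this output position is [-7 3 / 6 0]. Elementwise product with the kernel and sum: -7·-2 + 3·1 + 0·2.

17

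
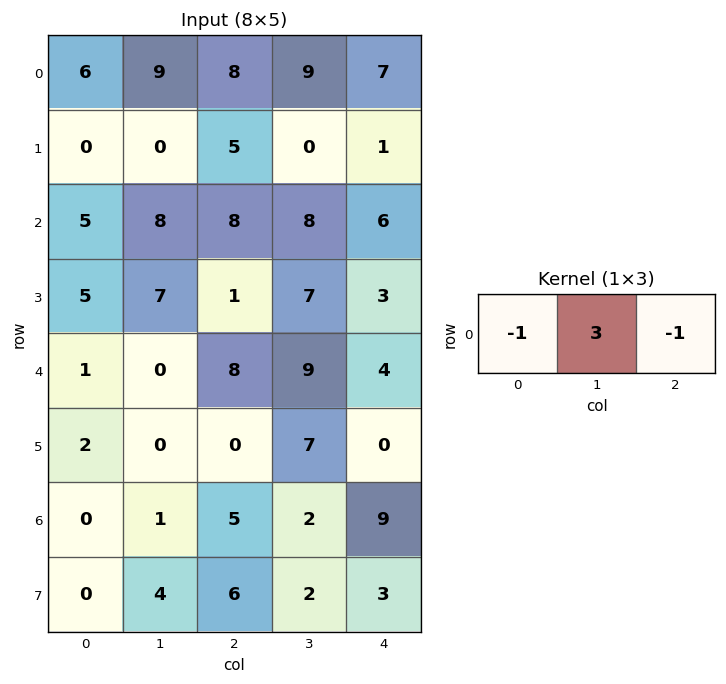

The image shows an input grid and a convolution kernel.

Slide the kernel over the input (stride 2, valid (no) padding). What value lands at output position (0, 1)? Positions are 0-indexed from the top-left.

12

The receptive field on the input at this output position is [8 9 7]. Elementwise product with the kernel and sum: 8·-1 + 9·3 + 7·-1.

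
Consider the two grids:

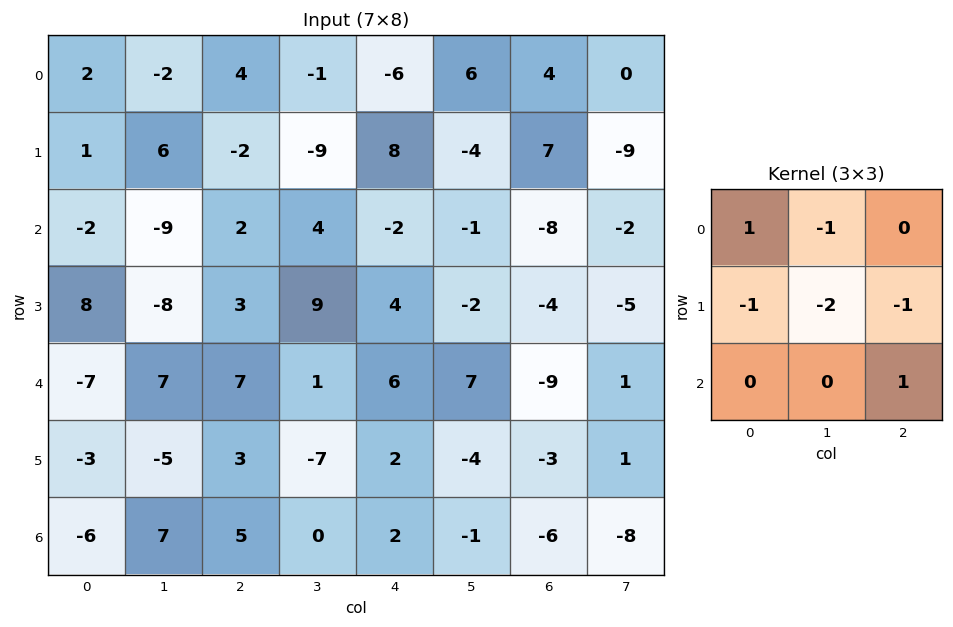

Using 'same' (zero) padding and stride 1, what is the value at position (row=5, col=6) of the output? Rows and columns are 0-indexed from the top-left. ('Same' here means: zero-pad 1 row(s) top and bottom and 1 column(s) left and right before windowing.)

The receptive field on the zero-padded input at this output position is [7 -9 1 / -4 -3 1 / -1 -6 -8]. Elementwise product with the kernel and sum: 7·1 + -9·-1 + -4·-1 + -3·-2 + 1·-1 + -8·1.

17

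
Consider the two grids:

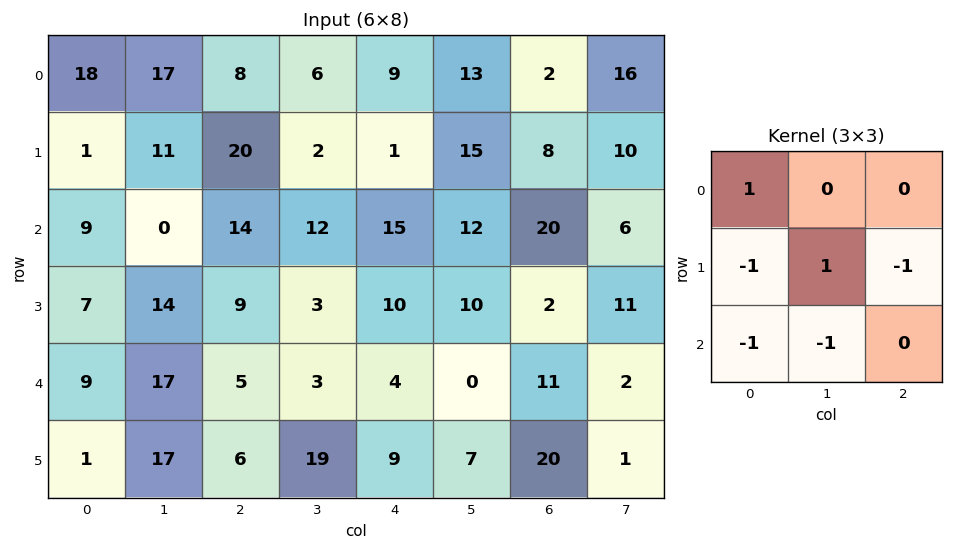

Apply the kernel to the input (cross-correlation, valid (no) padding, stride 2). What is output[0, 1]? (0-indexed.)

-37

The receptive field on the input at this output position is [8 6 9 / 20 2 1 / 14 12 15]. Elementwise product with the kernel and sum: 8·1 + 20·-1 + 2·1 + 1·-1 + 14·-1 + 12·-1.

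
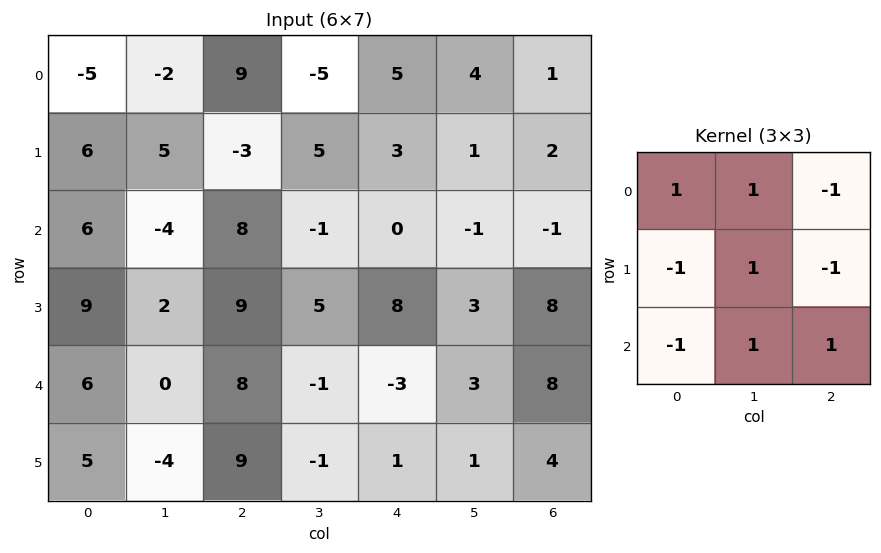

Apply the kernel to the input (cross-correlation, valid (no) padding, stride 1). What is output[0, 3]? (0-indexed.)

-7

The receptive field on the input at this output position is [-5 5 4 / 5 3 1 / -1 0 -1]. Elementwise product with the kernel and sum: -5·1 + 5·1 + 4·-1 + 5·-1 + 3·1 + 1·-1 + -1·-1 + 0·1 + -1·1.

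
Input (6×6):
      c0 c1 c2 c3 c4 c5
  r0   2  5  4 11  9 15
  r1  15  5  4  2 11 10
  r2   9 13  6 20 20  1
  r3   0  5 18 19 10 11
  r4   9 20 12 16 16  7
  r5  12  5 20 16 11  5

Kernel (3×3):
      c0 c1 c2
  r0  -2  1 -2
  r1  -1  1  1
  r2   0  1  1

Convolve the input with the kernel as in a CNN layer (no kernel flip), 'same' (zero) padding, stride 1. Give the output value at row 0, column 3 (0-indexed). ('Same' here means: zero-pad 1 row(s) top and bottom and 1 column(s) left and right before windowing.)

29

The receptive field on the zero-padded input at this output position is [0 0 0 / 4 11 9 / 4 2 11]. Elementwise product with the kernel and sum: 0·-2 + 0·1 + 0·-2 + 4·-1 + 11·1 + 9·1 + 2·1 + 11·1.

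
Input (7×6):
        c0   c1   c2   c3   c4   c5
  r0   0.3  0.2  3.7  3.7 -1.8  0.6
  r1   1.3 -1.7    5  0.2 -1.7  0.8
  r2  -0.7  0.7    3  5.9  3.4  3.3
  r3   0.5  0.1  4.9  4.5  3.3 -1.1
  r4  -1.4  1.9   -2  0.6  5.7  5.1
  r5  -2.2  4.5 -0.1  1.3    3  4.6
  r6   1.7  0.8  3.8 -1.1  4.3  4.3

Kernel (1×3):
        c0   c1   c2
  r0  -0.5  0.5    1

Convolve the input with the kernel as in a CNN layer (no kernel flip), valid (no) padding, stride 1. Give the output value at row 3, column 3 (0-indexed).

The receptive field on the input at this output position is [4.5 3.3 -1.1]. Elementwise product with the kernel and sum: 4.5·-0.5 + 3.3·0.5 + -1.1·1.

-1.7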